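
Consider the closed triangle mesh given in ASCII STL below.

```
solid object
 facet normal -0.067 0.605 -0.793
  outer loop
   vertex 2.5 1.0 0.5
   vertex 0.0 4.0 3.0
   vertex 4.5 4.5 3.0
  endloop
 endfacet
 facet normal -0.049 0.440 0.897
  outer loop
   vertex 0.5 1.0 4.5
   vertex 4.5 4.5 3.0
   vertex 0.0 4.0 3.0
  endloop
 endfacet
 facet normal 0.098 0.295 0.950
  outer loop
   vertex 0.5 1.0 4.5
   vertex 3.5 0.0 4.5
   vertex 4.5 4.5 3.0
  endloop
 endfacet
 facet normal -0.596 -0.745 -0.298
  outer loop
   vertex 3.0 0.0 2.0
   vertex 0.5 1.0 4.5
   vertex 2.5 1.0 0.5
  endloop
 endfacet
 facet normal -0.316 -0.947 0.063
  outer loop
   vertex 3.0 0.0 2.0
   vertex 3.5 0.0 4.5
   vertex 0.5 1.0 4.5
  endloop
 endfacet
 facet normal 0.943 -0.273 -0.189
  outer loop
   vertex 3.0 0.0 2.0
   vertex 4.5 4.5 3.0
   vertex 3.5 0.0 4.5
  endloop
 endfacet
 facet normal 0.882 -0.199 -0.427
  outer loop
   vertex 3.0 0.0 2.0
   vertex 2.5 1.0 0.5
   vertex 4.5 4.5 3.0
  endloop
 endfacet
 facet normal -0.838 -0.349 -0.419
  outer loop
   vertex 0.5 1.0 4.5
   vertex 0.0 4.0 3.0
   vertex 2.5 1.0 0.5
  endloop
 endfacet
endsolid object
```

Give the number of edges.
12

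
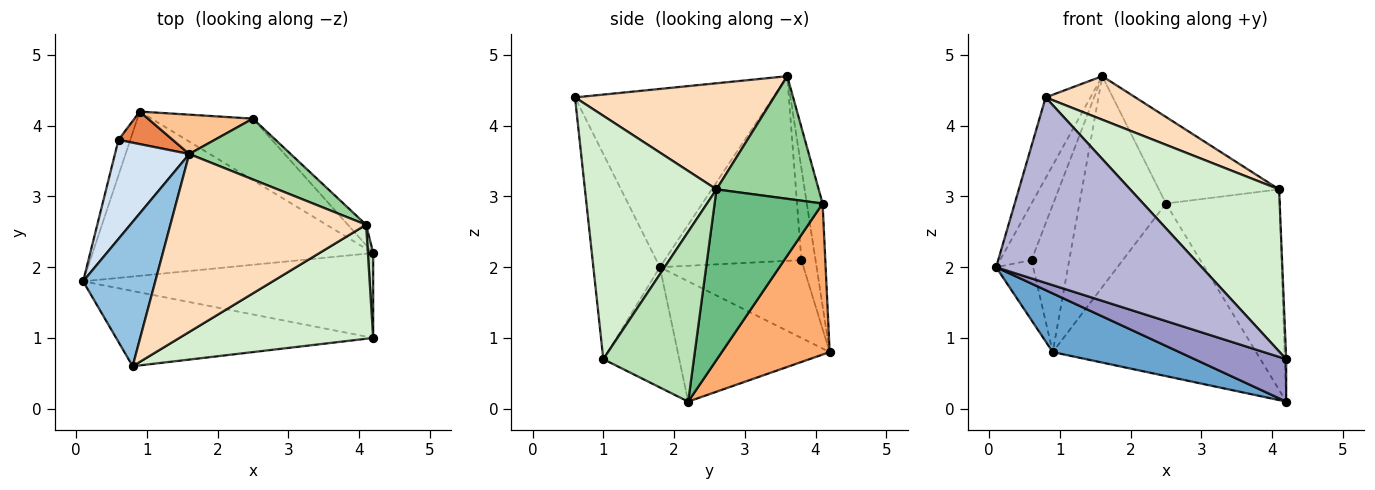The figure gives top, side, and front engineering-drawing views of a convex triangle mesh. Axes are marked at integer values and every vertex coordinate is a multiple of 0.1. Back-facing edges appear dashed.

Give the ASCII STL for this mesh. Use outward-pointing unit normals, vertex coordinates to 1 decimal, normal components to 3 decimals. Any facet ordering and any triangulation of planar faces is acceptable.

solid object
 facet normal -0.374 -0.312 -0.873
  outer loop
   vertex 0.9 4.2 0.8
   vertex 4.2 2.2 0.1
   vertex 0.1 1.8 2.0
  endloop
 endfacet
 facet normal -0.907 0.205 0.367
  outer loop
   vertex 0.8 0.6 4.4
   vertex 1.6 3.6 4.7
   vertex 0.1 1.8 2.0
  endloop
 endfacet
 facet normal -0.958 0.247 -0.145
  outer loop
   vertex 0.6 3.8 2.1
   vertex 0.9 4.2 0.8
   vertex 0.1 1.8 2.0
  endloop
 endfacet
 facet normal -0.907 0.209 0.365
  outer loop
   vertex 0.6 3.8 2.1
   vertex 0.1 1.8 2.0
   vertex 1.6 3.6 4.7
  endloop
 endfacet
 facet normal -0.344 0.917 0.203
  outer loop
   vertex 0.6 3.8 2.1
   vertex 1.6 3.6 4.7
   vertex 0.9 4.2 0.8
  endloop
 endfacet
 facet normal 0.447 0.843 -0.300
  outer loop
   vertex 2.5 4.1 2.9
   vertex 4.2 2.2 0.1
   vertex 0.9 4.2 0.8
  endloop
 endfacet
 facet normal -0.176 0.968 0.181
  outer loop
   vertex 2.5 4.1 2.9
   vertex 0.9 4.2 0.8
   vertex 1.6 3.6 4.7
  endloop
 endfacet
 facet normal 0.466 -0.210 0.859
  outer loop
   vertex 4.1 2.6 3.1
   vertex 1.6 3.6 4.7
   vertex 0.8 0.6 4.4
  endloop
 endfacet
 facet normal 0.687 0.723 -0.073
  outer loop
   vertex 4.1 2.6 3.1
   vertex 4.2 2.2 0.1
   vertex 2.5 4.1 2.9
  endloop
 endfacet
 facet normal 0.571 0.672 0.472
  outer loop
   vertex 4.1 2.6 3.1
   vertex 2.5 4.1 2.9
   vertex 1.6 3.6 4.7
  endloop
 endfacet
 facet normal 0.999 0.016 0.031
  outer loop
   vertex 4.2 1.0 0.7
   vertex 4.2 2.2 0.1
   vertex 4.1 2.6 3.1
  endloop
 endfacet
 facet normal 0.586 -0.663 0.466
  outer loop
   vertex 4.2 1.0 0.7
   vertex 4.1 2.6 3.1
   vertex 0.8 0.6 4.4
  endloop
 endfacet
 facet normal -0.348 -0.419 -0.839
  outer loop
   vertex 4.2 1.0 0.7
   vertex 0.1 1.8 2.0
   vertex 4.2 2.2 0.1
  endloop
 endfacet
 facet normal -0.287 -0.888 -0.360
  outer loop
   vertex 4.2 1.0 0.7
   vertex 0.8 0.6 4.4
   vertex 0.1 1.8 2.0
  endloop
 endfacet
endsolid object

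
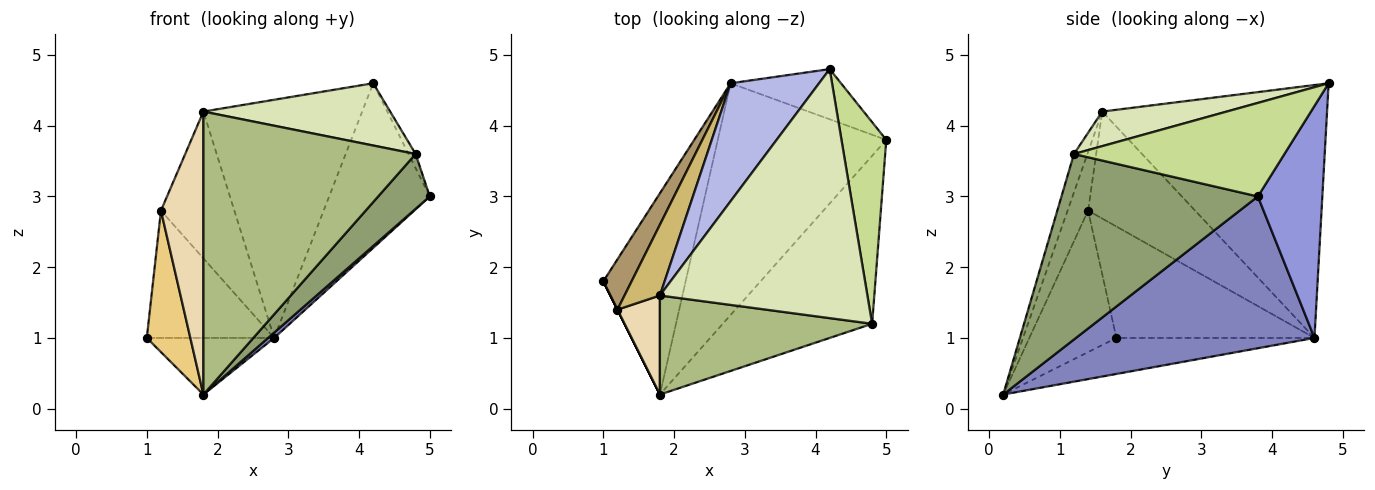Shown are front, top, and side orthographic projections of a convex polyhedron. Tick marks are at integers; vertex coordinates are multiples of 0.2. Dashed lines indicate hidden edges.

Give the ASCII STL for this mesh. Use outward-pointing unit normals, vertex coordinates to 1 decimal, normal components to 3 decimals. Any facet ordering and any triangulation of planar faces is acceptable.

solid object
 facet normal -0.388 0.250 -0.887
  outer loop
   vertex 2.8 4.6 1.0
   vertex 1.8 0.2 0.2
   vertex 1.0 1.8 1.0
  endloop
 endfacet
 facet normal 0.669 -0.017 -0.743
  outer loop
   vertex 2.8 4.6 1.0
   vertex 5.0 3.8 3.0
   vertex 1.8 0.2 0.2
  endloop
 endfacet
 facet normal 0.523 0.816 -0.249
  outer loop
   vertex 2.8 4.6 1.0
   vertex 4.2 4.8 4.6
   vertex 5.0 3.8 3.0
  endloop
 endfacet
 facet normal -0.785 0.555 0.275
  outer loop
   vertex 2.8 4.6 1.0
   vertex 1.8 1.6 4.2
   vertex 4.2 4.8 4.6
  endloop
 endfacet
 facet normal 0.763 -0.200 -0.614
  outer loop
   vertex 4.8 1.2 3.6
   vertex 1.8 0.2 0.2
   vertex 5.0 3.8 3.0
  endloop
 endfacet
 facet normal -0.060 -0.942 0.330
  outer loop
   vertex 4.8 1.2 3.6
   vertex 1.8 1.6 4.2
   vertex 1.8 0.2 0.2
  endloop
 endfacet
 facet normal 0.901 0.030 0.432
  outer loop
   vertex 4.8 1.2 3.6
   vertex 5.0 3.8 3.0
   vertex 4.2 4.8 4.6
  endloop
 endfacet
 facet normal 0.160 -0.239 0.958
  outer loop
   vertex 4.8 1.2 3.6
   vertex 4.2 4.8 4.6
   vertex 1.8 1.6 4.2
  endloop
 endfacet
 facet normal -0.823 0.529 0.209
  outer loop
   vertex 1.2 1.4 2.8
   vertex 2.8 4.6 1.0
   vertex 1.0 1.8 1.0
  endloop
 endfacet
 facet normal -0.796 0.546 0.263
  outer loop
   vertex 1.2 1.4 2.8
   vertex 1.8 1.6 4.2
   vertex 2.8 4.6 1.0
  endloop
 endfacet
 facet normal -0.894 -0.447 0.000
  outer loop
   vertex 1.2 1.4 2.8
   vertex 1.0 1.8 1.0
   vertex 1.8 0.2 0.2
  endloop
 endfacet
 facet normal -0.415 -0.859 0.301
  outer loop
   vertex 1.2 1.4 2.8
   vertex 1.8 0.2 0.2
   vertex 1.8 1.6 4.2
  endloop
 endfacet
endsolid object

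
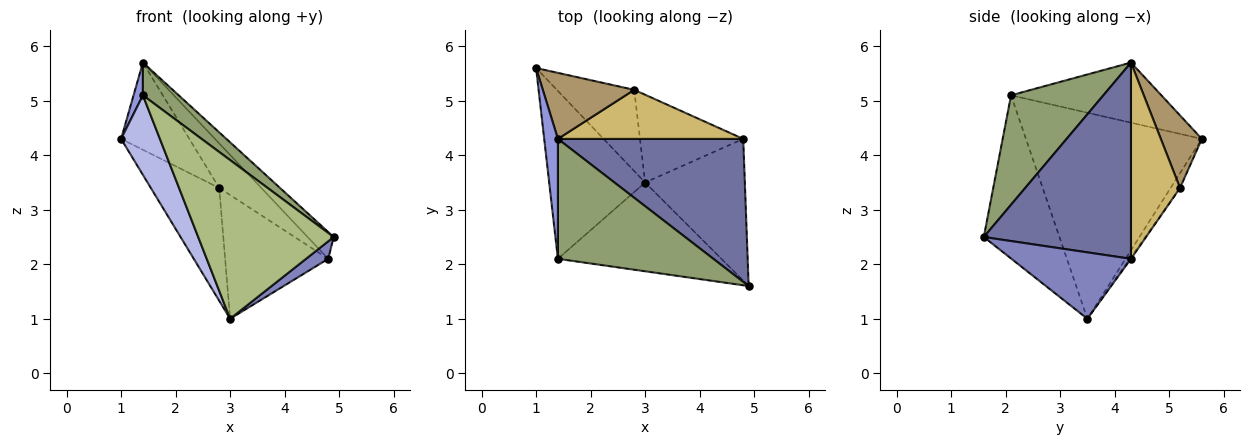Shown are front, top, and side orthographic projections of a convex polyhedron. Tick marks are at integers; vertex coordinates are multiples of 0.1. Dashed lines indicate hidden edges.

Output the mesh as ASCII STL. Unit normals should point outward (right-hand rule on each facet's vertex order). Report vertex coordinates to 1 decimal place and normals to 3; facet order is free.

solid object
 facet normal 0.721 0.128 0.681
  outer loop
   vertex 4.8 4.3 2.1
   vertex 1.4 4.3 5.7
   vertex 4.9 1.6 2.5
  endloop
 endfacet
 facet normal 0.551 -0.102 -0.828
  outer loop
   vertex 4.8 4.3 2.1
   vertex 4.9 1.6 2.5
   vertex 3.0 3.5 1.0
  endloop
 endfacet
 facet normal -0.973 -0.061 0.222
  outer loop
   vertex 1.4 2.1 5.1
   vertex 1.4 4.3 5.7
   vertex 1.0 5.6 4.3
  endloop
 endfacet
 facet normal -0.889 -0.196 -0.414
  outer loop
   vertex 1.4 2.1 5.1
   vertex 1.0 5.6 4.3
   vertex 3.0 3.5 1.0
  endloop
 endfacet
 facet normal 0.562 -0.218 0.798
  outer loop
   vertex 1.4 2.1 5.1
   vertex 4.9 1.6 2.5
   vertex 1.4 4.3 5.7
  endloop
 endfacet
 facet normal -0.438 -0.785 -0.439
  outer loop
   vertex 1.4 2.1 5.1
   vertex 3.0 3.5 1.0
   vertex 4.9 1.6 2.5
  endloop
 endfacet
 facet normal -0.111 0.807 -0.581
  outer loop
   vertex 2.8 5.2 3.4
   vertex 3.0 3.5 1.0
   vertex 1.0 5.6 4.3
  endloop
 endfacet
 facet normal -0.009 0.816 -0.578
  outer loop
   vertex 2.8 5.2 3.4
   vertex 4.8 4.3 2.1
   vertex 3.0 3.5 1.0
  endloop
 endfacet
 facet normal 0.432 0.719 0.544
  outer loop
   vertex 2.8 5.2 3.4
   vertex 1.0 5.6 4.3
   vertex 1.4 4.3 5.7
  endloop
 endfacet
 facet normal 0.617 0.529 0.583
  outer loop
   vertex 2.8 5.2 3.4
   vertex 1.4 4.3 5.7
   vertex 4.8 4.3 2.1
  endloop
 endfacet
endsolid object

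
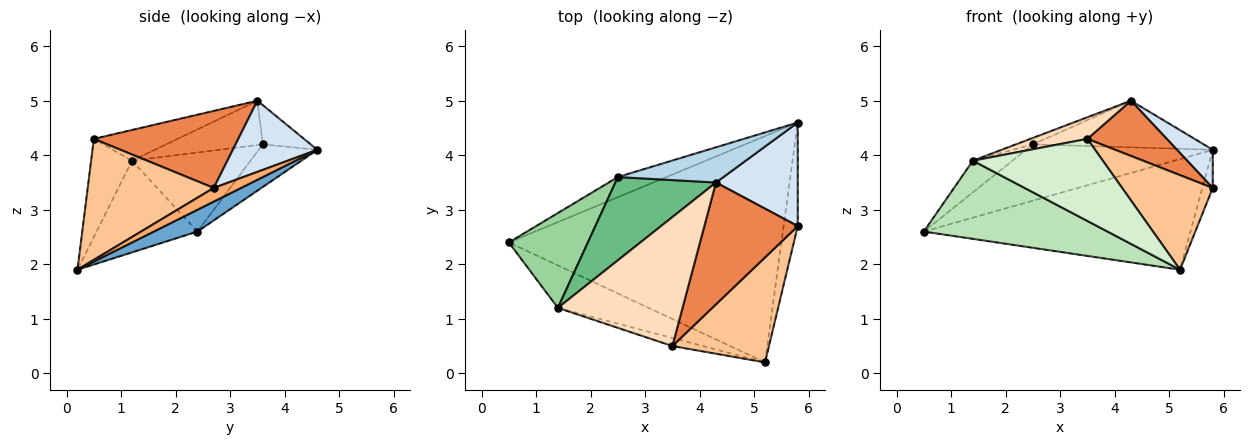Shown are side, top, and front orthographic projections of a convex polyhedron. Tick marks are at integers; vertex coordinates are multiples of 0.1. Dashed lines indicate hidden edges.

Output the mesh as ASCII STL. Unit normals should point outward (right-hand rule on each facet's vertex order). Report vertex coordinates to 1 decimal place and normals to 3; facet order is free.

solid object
 facet normal 0.072 0.438 -0.896
  outer loop
   vertex 5.2 0.2 1.9
   vertex 0.5 2.4 2.6
   vertex 5.8 4.6 4.1
  endloop
 endfacet
 facet normal -0.283 0.903 -0.323
  outer loop
   vertex 2.5 3.6 4.2
   vertex 5.8 4.6 4.1
   vertex 0.5 2.4 2.6
  endloop
 endfacet
 facet normal -0.218 0.779 0.588
  outer loop
   vertex 2.5 3.6 4.2
   vertex 4.3 3.5 5.0
   vertex 5.8 4.6 4.1
  endloop
 endfacet
 facet normal 0.632 -0.268 0.727
  outer loop
   vertex 5.8 2.7 3.4
   vertex 5.8 4.6 4.1
   vertex 4.3 3.5 5.0
  endloop
 endfacet
 facet normal 0.601 -0.330 0.728
  outer loop
   vertex 5.8 2.7 3.4
   vertex 4.3 3.5 5.0
   vertex 3.5 0.5 4.3
  endloop
 endfacet
 facet normal 0.671 0.256 -0.696
  outer loop
   vertex 5.8 2.7 3.4
   vertex 5.2 0.2 1.9
   vertex 5.8 4.6 4.1
  endloop
 endfacet
 facet normal 0.681 -0.490 0.544
  outer loop
   vertex 5.8 2.7 3.4
   vertex 3.5 0.5 4.3
   vertex 5.2 0.2 1.9
  endloop
 endfacet
 facet normal -0.236 -0.161 0.958
  outer loop
   vertex 1.4 1.2 3.9
   vertex 3.5 0.5 4.3
   vertex 4.3 3.5 5.0
  endloop
 endfacet
 facet normal -0.402 0.070 0.913
  outer loop
   vertex 1.4 1.2 3.9
   vertex 4.3 3.5 5.0
   vertex 2.5 3.6 4.2
  endloop
 endfacet
 facet normal -0.688 0.229 0.688
  outer loop
   vertex 1.4 1.2 3.9
   vertex 2.5 3.6 4.2
   vertex 0.5 2.4 2.6
  endloop
 endfacet
 facet normal -0.435 -0.792 -0.430
  outer loop
   vertex 1.4 1.2 3.9
   vertex 0.5 2.4 2.6
   vertex 5.2 0.2 1.9
  endloop
 endfacet
 facet normal -0.299 -0.950 -0.093
  outer loop
   vertex 1.4 1.2 3.9
   vertex 5.2 0.2 1.9
   vertex 3.5 0.5 4.3
  endloop
 endfacet
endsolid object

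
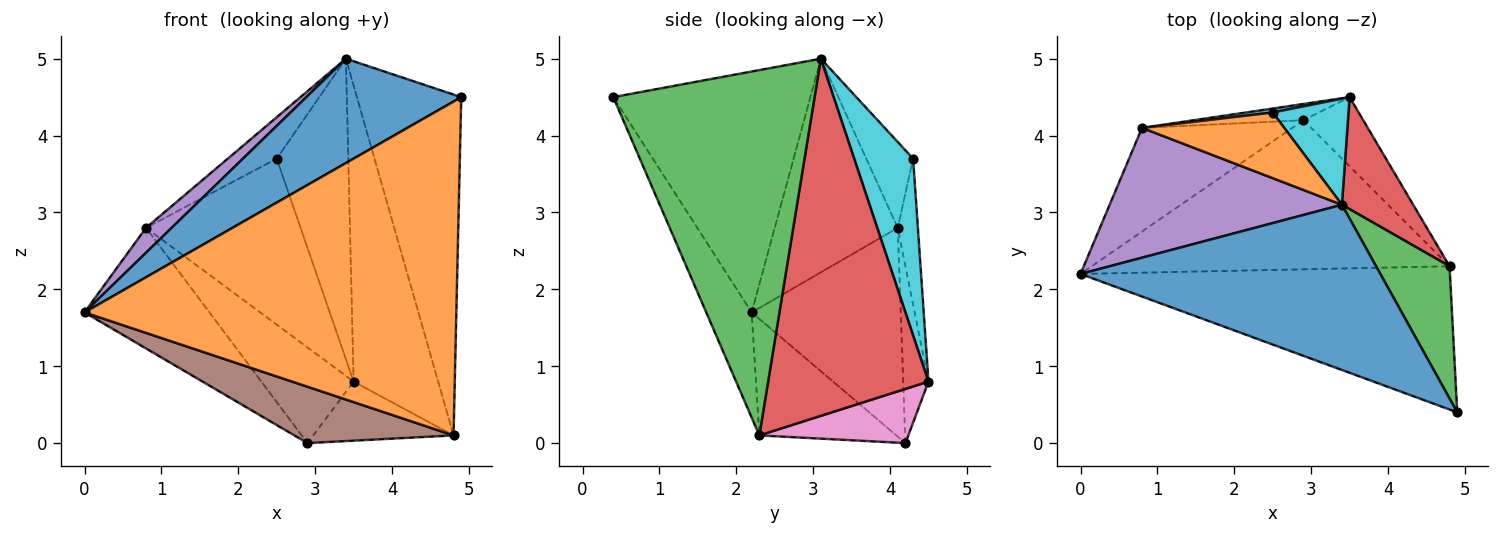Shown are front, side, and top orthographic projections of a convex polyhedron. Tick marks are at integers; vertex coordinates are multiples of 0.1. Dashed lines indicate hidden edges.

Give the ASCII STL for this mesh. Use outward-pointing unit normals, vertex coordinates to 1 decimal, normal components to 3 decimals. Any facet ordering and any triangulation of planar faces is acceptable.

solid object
 facet normal -0.562 -0.442 0.699
  outer loop
   vertex 3.4 3.1 5.0
   vertex 0.0 2.2 1.7
   vertex 4.9 0.4 4.5
  endloop
 endfacet
 facet normal -0.112 -0.913 -0.392
  outer loop
   vertex 4.8 2.3 0.1
   vertex 4.9 0.4 4.5
   vertex 0.0 2.2 1.7
  endloop
 endfacet
 facet normal 0.874 0.453 0.176
  outer loop
   vertex 4.8 2.3 0.1
   vertex 3.4 3.1 5.0
   vertex 4.9 0.4 4.5
  endloop
 endfacet
 facet normal 0.871 0.459 0.174
  outer loop
   vertex 4.8 2.3 0.1
   vertex 3.5 4.5 0.8
   vertex 3.4 3.1 5.0
  endloop
 endfacet
 facet normal -0.670 -0.140 0.729
  outer loop
   vertex 0.8 4.1 2.8
   vertex 0.0 2.2 1.7
   vertex 3.4 3.1 5.0
  endloop
 endfacet
 facet normal -0.291 -0.338 -0.895
  outer loop
   vertex 2.9 4.2 0.0
   vertex 4.8 2.3 0.1
   vertex 0.0 2.2 1.7
  endloop
 endfacet
 facet normal 0.568 0.535 -0.626
  outer loop
   vertex 2.9 4.2 0.0
   vertex 3.5 4.5 0.8
   vertex 4.8 2.3 0.1
  endloop
 endfacet
 facet normal -0.671 0.562 -0.483
  outer loop
   vertex 2.9 4.2 0.0
   vertex 0.0 2.2 1.7
   vertex 0.8 4.1 2.8
  endloop
 endfacet
 facet normal -0.261 0.952 -0.161
  outer loop
   vertex 2.9 4.2 0.0
   vertex 0.8 4.1 2.8
   vertex 3.5 4.5 0.8
  endloop
 endfacet
 facet normal 0.613 0.745 0.263
  outer loop
   vertex 2.5 4.3 3.7
   vertex 3.4 3.1 5.0
   vertex 3.5 4.5 0.8
  endloop
 endfacet
 facet normal -0.129 0.991 0.024
  outer loop
   vertex 2.5 4.3 3.7
   vertex 3.5 4.5 0.8
   vertex 0.8 4.1 2.8
  endloop
 endfacet
 facet normal -0.455 0.475 0.753
  outer loop
   vertex 2.5 4.3 3.7
   vertex 0.8 4.1 2.8
   vertex 3.4 3.1 5.0
  endloop
 endfacet
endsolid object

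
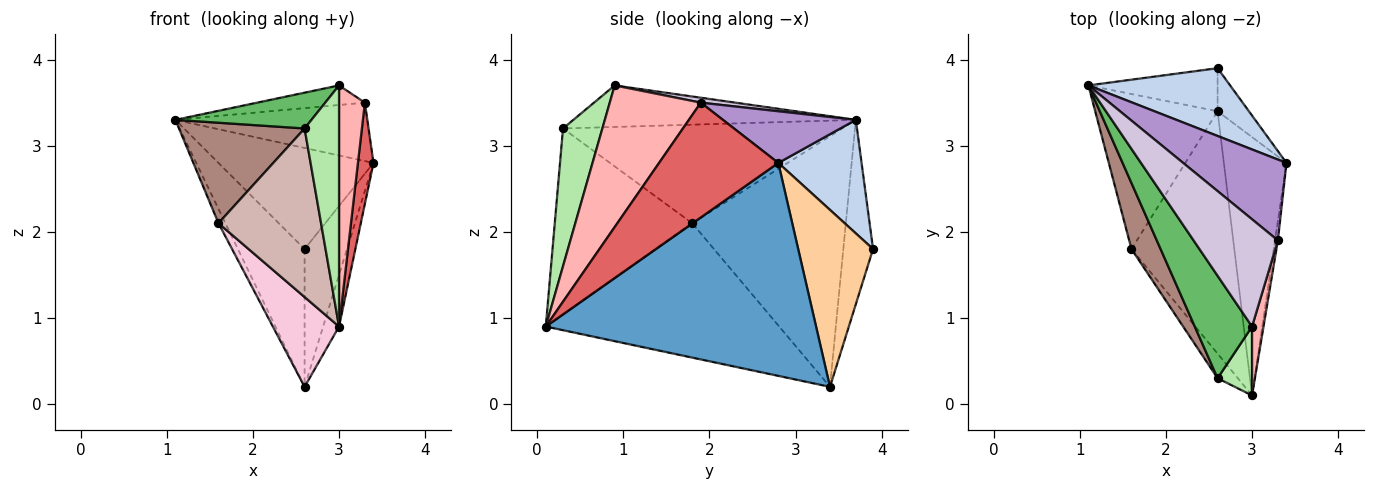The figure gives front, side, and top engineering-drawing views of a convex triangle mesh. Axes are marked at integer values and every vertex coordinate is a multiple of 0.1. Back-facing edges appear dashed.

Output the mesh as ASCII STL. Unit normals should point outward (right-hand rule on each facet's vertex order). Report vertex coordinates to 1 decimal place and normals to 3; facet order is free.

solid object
 facet normal 0.958 0.056 -0.282
  outer loop
   vertex 2.6 3.4 0.2
   vertex 3.4 2.8 2.8
   vertex 3.0 0.1 0.9
  endloop
 endfacet
 facet normal 0.407 0.759 0.509
  outer loop
   vertex 2.6 3.9 1.8
   vertex 1.1 3.7 3.3
   vertex 3.4 2.8 2.8
  endloop
 endfacet
 facet normal -0.392 0.878 -0.274
  outer loop
   vertex 2.6 3.9 1.8
   vertex 2.6 3.4 0.2
   vertex 1.1 3.7 3.3
  endloop
 endfacet
 facet normal 0.860 0.487 -0.152
  outer loop
   vertex 2.6 3.9 1.8
   vertex 3.4 2.8 2.8
   vertex 2.6 3.4 0.2
  endloop
 endfacet
 facet normal -0.565 -0.272 0.779
  outer loop
   vertex 2.6 0.3 3.2
   vertex 3.0 0.9 3.7
   vertex 1.1 3.7 3.3
  endloop
 endfacet
 facet normal 0.740 -0.647 0.185
  outer loop
   vertex 2.6 0.3 3.2
   vertex 3.0 0.1 0.9
   vertex 3.0 0.9 3.7
  endloop
 endfacet
 facet normal 0.991 -0.129 -0.025
  outer loop
   vertex 3.3 1.9 3.5
   vertex 3.0 0.1 0.9
   vertex 3.4 2.8 2.8
  endloop
 endfacet
 facet normal 0.959 -0.272 0.078
  outer loop
   vertex 3.3 1.9 3.5
   vertex 3.0 0.9 3.7
   vertex 3.0 0.1 0.9
  endloop
 endfacet
 facet normal 0.376 0.543 0.751
  outer loop
   vertex 3.3 1.9 3.5
   vertex 3.4 2.8 2.8
   vertex 1.1 3.7 3.3
  endloop
 endfacet
 facet normal 0.057 0.179 0.982
  outer loop
   vertex 3.3 1.9 3.5
   vertex 1.1 3.7 3.3
   vertex 3.0 0.9 3.7
  endloop
 endfacet
 facet normal -0.881 -0.396 0.260
  outer loop
   vertex 1.6 1.8 2.1
   vertex 2.6 0.3 3.2
   vertex 1.1 3.7 3.3
  endloop
 endfacet
 facet normal -0.798 -0.596 -0.087
  outer loop
   vertex 1.6 1.8 2.1
   vertex 3.0 0.1 0.9
   vertex 2.6 0.3 3.2
  endloop
 endfacet
 facet normal -0.898 0.041 -0.438
  outer loop
   vertex 1.6 1.8 2.1
   vertex 1.1 3.7 3.3
   vertex 2.6 3.4 0.2
  endloop
 endfacet
 facet normal -0.775 -0.220 -0.593
  outer loop
   vertex 1.6 1.8 2.1
   vertex 2.6 3.4 0.2
   vertex 3.0 0.1 0.9
  endloop
 endfacet
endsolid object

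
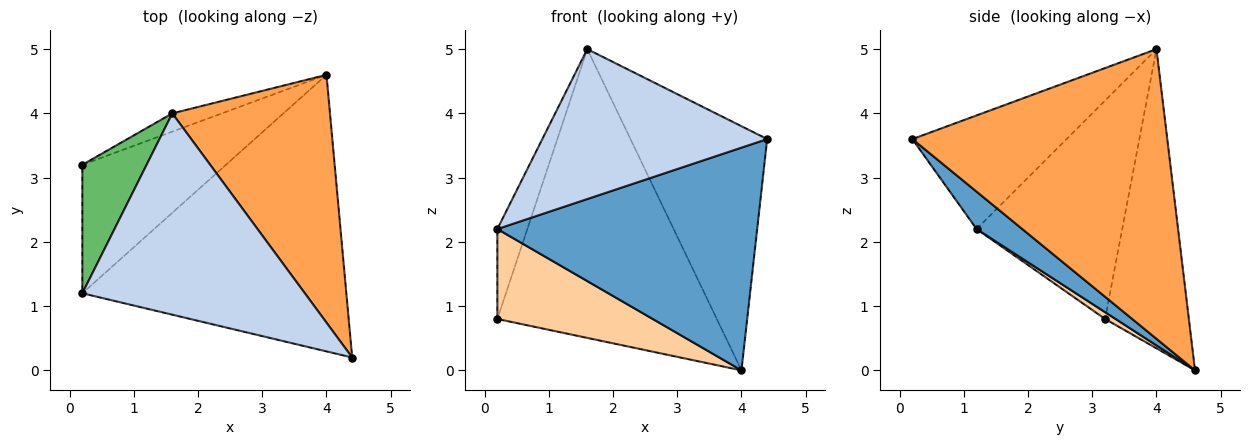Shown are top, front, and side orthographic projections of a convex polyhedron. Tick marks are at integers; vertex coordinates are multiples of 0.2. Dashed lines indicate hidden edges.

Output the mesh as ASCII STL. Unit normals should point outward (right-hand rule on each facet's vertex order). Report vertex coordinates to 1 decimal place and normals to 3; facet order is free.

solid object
 facet normal 0.110 -0.623 -0.774
  outer loop
   vertex 4.0 4.6 0.0
   vertex 4.4 0.2 3.6
   vertex 0.2 1.2 2.2
  endloop
 endfacet
 facet normal -0.379 -0.553 0.742
  outer loop
   vertex 1.6 4.0 5.0
   vertex 0.2 1.2 2.2
   vertex 4.4 0.2 3.6
  endloop
 endfacet
 facet normal 0.795 0.426 0.433
  outer loop
   vertex 1.6 4.0 5.0
   vertex 4.4 0.2 3.6
   vertex 4.0 4.6 0.0
  endloop
 endfacet
 facet normal 0.039 -0.573 -0.819
  outer loop
   vertex 0.2 3.2 0.8
   vertex 4.0 4.6 0.0
   vertex 0.2 1.2 2.2
  endloop
 endfacet
 facet normal -0.941 0.194 0.277
  outer loop
   vertex 0.2 3.2 0.8
   vertex 0.2 1.2 2.2
   vertex 1.6 4.0 5.0
  endloop
 endfacet
 facet normal -0.356 0.933 -0.059
  outer loop
   vertex 0.2 3.2 0.8
   vertex 1.6 4.0 5.0
   vertex 4.0 4.6 0.0
  endloop
 endfacet
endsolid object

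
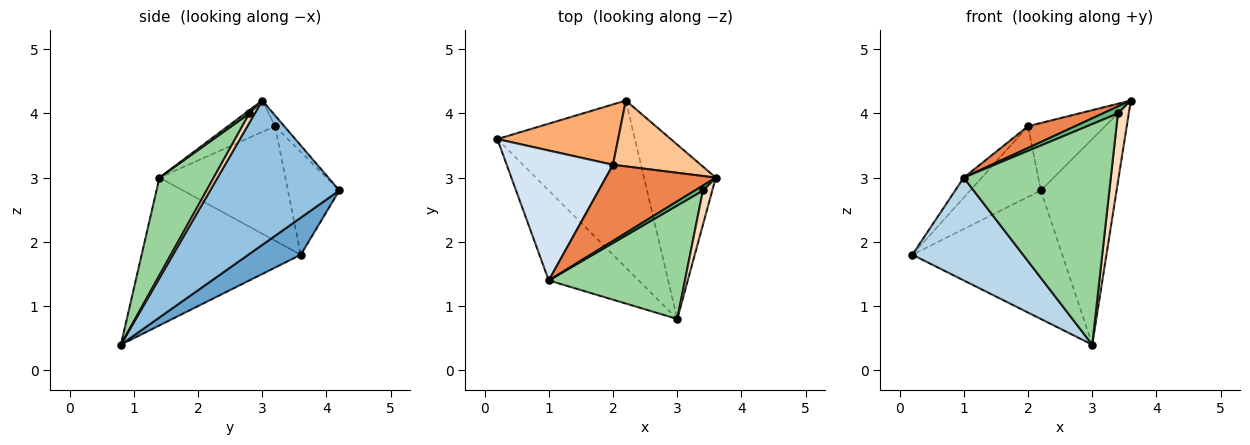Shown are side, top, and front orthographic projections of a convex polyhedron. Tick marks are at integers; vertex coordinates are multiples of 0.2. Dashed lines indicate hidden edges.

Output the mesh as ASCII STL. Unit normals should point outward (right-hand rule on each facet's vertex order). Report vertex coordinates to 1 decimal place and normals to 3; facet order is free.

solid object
 facet normal 0.209 0.596 -0.775
  outer loop
   vertex 2.2 4.2 2.8
   vertex 3.0 0.8 0.4
   vertex 0.2 3.6 1.8
  endloop
 endfacet
 facet normal 0.793 0.465 -0.394
  outer loop
   vertex 2.2 4.2 2.8
   vertex 3.6 3.0 4.2
   vertex 3.0 0.8 0.4
  endloop
 endfacet
 facet normal -0.734 -0.511 -0.447
  outer loop
   vertex 1.0 1.4 3.0
   vertex 0.2 3.6 1.8
   vertex 3.0 0.8 0.4
  endloop
 endfacet
 facet normal -0.729 0.104 0.677
  outer loop
   vertex 2.0 3.2 3.8
   vertex 0.2 3.6 1.8
   vertex 1.0 1.4 3.0
  endloop
 endfacet
 facet normal -0.265 -0.265 0.927
  outer loop
   vertex 2.0 3.2 3.8
   vertex 1.0 1.4 3.0
   vertex 3.6 3.0 4.2
  endloop
 endfacet
 facet normal -0.484 0.665 0.569
  outer loop
   vertex 2.0 3.2 3.8
   vertex 2.2 4.2 2.8
   vertex 0.2 3.6 1.8
  endloop
 endfacet
 facet normal -0.085 0.713 0.696
  outer loop
   vertex 2.0 3.2 3.8
   vertex 3.6 3.0 4.2
   vertex 2.2 4.2 2.8
  endloop
 endfacet
 facet normal 0.408 -0.816 0.408
  outer loop
   vertex 3.4 2.8 4.0
   vertex 3.0 0.8 0.4
   vertex 3.6 3.0 4.2
  endloop
 endfacet
 facet normal 0.226 -0.793 0.566
  outer loop
   vertex 3.4 2.8 4.0
   vertex 3.6 3.0 4.2
   vertex 1.0 1.4 3.0
  endloop
 endfacet
 facet normal 0.312 -0.845 0.435
  outer loop
   vertex 3.4 2.8 4.0
   vertex 1.0 1.4 3.0
   vertex 3.0 0.8 0.4
  endloop
 endfacet
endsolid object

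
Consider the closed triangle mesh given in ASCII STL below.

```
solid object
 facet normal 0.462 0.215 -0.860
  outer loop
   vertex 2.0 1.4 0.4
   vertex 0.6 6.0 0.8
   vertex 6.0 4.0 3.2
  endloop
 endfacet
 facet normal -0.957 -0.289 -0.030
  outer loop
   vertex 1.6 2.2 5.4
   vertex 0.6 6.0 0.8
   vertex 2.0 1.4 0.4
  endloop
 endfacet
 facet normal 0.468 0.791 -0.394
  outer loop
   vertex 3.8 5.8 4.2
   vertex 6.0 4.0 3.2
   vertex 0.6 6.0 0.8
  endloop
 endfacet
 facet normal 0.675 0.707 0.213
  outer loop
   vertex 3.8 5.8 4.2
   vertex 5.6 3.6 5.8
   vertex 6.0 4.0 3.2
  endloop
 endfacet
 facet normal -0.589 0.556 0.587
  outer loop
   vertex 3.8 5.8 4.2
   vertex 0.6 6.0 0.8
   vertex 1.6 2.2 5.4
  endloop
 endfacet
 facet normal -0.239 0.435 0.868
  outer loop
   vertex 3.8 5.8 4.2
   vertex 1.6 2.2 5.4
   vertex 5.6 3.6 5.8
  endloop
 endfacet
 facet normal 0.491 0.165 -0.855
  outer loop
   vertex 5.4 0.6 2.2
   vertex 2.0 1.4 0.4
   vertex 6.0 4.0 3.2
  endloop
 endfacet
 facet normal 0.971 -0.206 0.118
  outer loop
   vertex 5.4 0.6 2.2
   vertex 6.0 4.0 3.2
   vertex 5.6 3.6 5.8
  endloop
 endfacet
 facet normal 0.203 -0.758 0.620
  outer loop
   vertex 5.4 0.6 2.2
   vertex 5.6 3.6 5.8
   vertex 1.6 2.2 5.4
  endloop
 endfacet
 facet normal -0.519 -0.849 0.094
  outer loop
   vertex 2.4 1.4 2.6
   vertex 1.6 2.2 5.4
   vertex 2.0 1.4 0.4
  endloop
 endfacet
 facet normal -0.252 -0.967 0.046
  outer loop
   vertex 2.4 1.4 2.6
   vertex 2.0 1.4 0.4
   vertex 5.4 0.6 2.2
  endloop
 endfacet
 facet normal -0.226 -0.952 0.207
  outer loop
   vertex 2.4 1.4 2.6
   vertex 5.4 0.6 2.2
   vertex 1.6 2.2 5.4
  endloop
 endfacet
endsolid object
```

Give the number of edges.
18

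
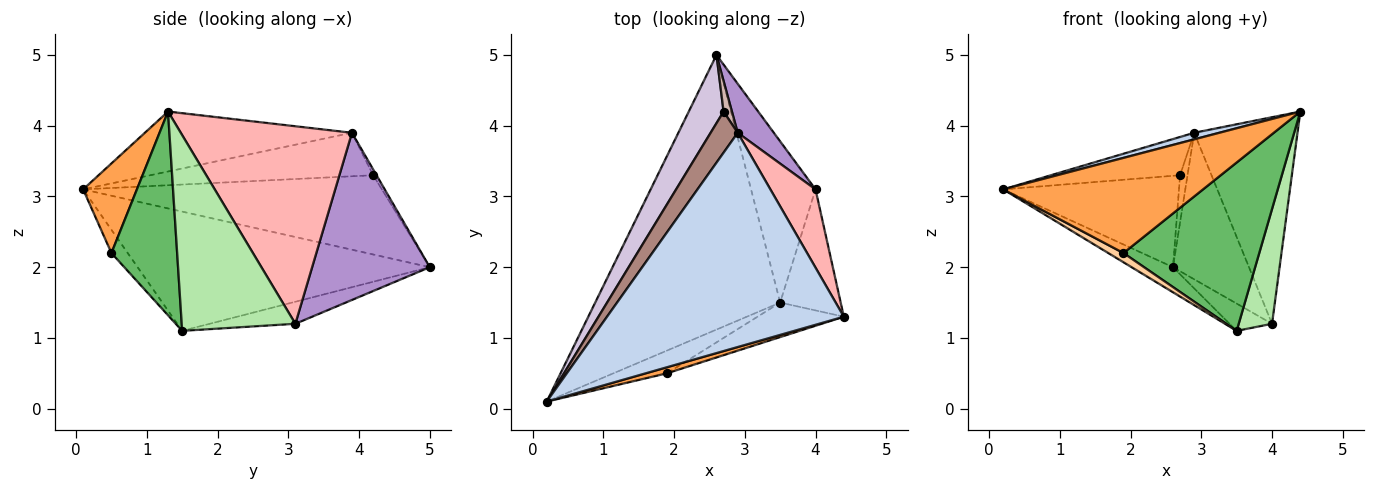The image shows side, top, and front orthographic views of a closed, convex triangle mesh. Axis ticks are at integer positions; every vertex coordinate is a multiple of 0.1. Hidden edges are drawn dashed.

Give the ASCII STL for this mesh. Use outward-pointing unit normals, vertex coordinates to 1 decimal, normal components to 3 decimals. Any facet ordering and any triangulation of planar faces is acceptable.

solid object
 facet normal -0.540 0.077 -0.838
  outer loop
   vertex 3.5 1.5 1.1
   vertex 0.2 0.1 3.1
   vertex 2.6 5.0 2.0
  endloop
 endfacet
 facet normal -0.245 -0.030 0.969
  outer loop
   vertex 2.9 3.9 3.9
   vertex 0.2 0.1 3.1
   vertex 4.4 1.3 4.2
  endloop
 endfacet
 facet normal 0.259 -0.964 0.061
  outer loop
   vertex 1.9 0.5 2.2
   vertex 4.4 1.3 4.2
   vertex 0.2 0.1 3.1
  endloop
 endfacet
 facet normal -0.373 -0.349 -0.860
  outer loop
   vertex 1.9 0.5 2.2
   vertex 0.2 0.1 3.1
   vertex 3.5 1.5 1.1
  endloop
 endfacet
 facet normal 0.428 -0.885 -0.181
  outer loop
   vertex 1.9 0.5 2.2
   vertex 3.5 1.5 1.1
   vertex 4.4 1.3 4.2
  endloop
 endfacet
 facet normal 0.920 -0.270 -0.284
  outer loop
   vertex 4.0 3.1 1.2
   vertex 4.4 1.3 4.2
   vertex 3.5 1.5 1.1
  endloop
 endfacet
 facet normal -0.319 0.158 -0.934
  outer loop
   vertex 4.0 3.1 1.2
   vertex 3.5 1.5 1.1
   vertex 2.6 5.0 2.0
  endloop
 endfacet
 facet normal 0.840 0.507 0.192
  outer loop
   vertex 4.0 3.1 1.2
   vertex 2.9 3.9 3.9
   vertex 4.4 1.3 4.2
  endloop
 endfacet
 facet normal 0.827 0.534 0.179
  outer loop
   vertex 4.0 3.1 1.2
   vertex 2.6 5.0 2.0
   vertex 2.9 3.9 3.9
  endloop
 endfacet
 facet normal -0.806 0.474 0.354
  outer loop
   vertex 2.7 4.2 3.3
   vertex 2.6 5.0 2.0
   vertex 0.2 0.1 3.1
  endloop
 endfacet
 facet normal -0.762 0.441 0.475
  outer loop
   vertex 2.7 4.2 3.3
   vertex 0.2 0.1 3.1
   vertex 2.9 3.9 3.9
  endloop
 endfacet
 facet normal -0.353 0.784 0.510
  outer loop
   vertex 2.7 4.2 3.3
   vertex 2.9 3.9 3.9
   vertex 2.6 5.0 2.0
  endloop
 endfacet
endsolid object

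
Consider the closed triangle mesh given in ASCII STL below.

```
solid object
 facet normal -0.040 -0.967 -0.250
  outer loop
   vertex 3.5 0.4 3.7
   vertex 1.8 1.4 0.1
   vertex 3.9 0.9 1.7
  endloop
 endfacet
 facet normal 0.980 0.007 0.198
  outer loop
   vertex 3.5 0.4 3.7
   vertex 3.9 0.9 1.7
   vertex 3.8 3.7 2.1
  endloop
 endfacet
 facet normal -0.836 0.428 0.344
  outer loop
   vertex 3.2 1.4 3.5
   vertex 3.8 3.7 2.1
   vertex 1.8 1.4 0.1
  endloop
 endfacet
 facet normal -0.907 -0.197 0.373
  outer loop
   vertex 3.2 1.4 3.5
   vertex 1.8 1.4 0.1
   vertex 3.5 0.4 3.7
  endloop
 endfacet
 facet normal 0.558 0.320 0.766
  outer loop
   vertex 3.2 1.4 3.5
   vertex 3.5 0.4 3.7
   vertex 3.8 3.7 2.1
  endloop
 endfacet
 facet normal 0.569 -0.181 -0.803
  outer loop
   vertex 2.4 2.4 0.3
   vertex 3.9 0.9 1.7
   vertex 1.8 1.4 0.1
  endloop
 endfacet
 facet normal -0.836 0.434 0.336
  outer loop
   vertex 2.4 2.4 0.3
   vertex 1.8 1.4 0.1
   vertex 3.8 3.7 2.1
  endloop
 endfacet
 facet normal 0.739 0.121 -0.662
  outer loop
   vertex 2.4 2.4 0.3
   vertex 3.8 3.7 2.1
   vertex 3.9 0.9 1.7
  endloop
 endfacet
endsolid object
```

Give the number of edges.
12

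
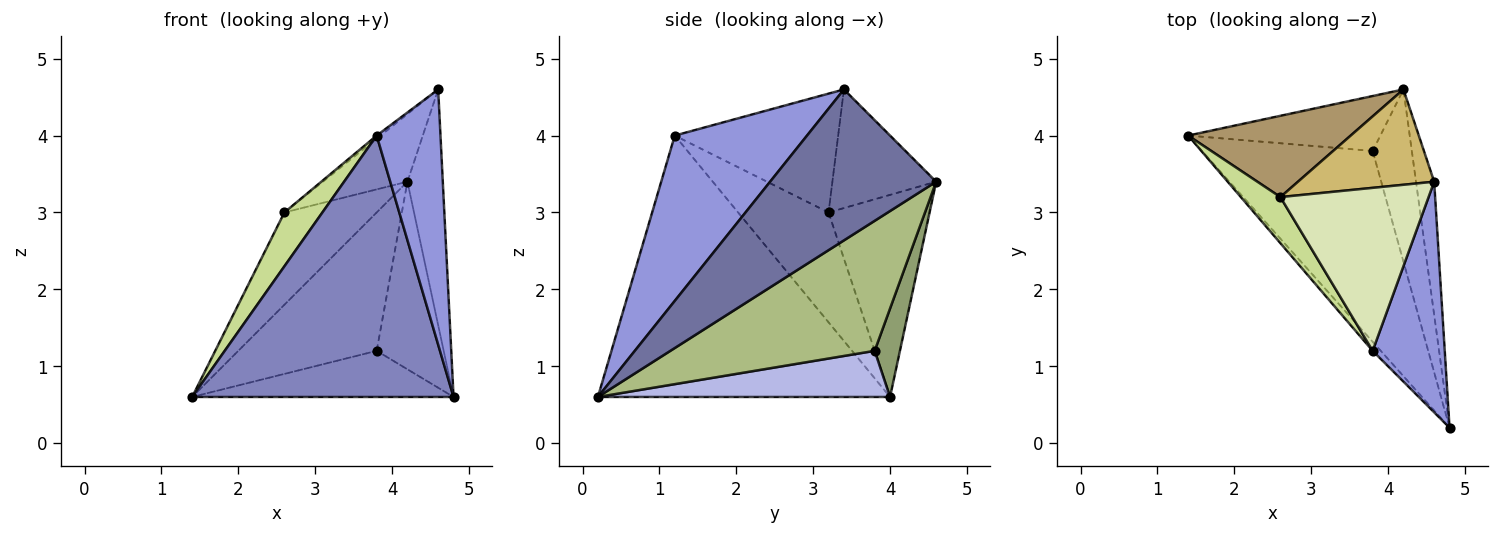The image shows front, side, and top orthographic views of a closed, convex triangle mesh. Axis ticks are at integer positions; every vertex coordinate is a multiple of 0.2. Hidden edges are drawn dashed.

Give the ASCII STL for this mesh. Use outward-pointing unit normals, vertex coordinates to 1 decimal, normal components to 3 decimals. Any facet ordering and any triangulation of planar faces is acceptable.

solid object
 facet normal 0.971 0.207 -0.117
  outer loop
   vertex 4.6 3.4 4.6
   vertex 4.8 0.2 0.6
   vertex 4.2 4.6 3.4
  endloop
 endfacet
 facet normal -0.745 -0.667 -0.023
  outer loop
   vertex 3.8 1.2 4.0
   vertex 1.4 4.0 0.6
   vertex 4.8 0.2 0.6
  endloop
 endfacet
 facet normal 0.838 -0.405 0.366
  outer loop
   vertex 3.8 1.2 4.0
   vertex 4.8 0.2 0.6
   vertex 4.6 3.4 4.6
  endloop
 endfacet
 facet normal 0.254 0.227 -0.940
  outer loop
   vertex 3.8 3.8 1.2
   vertex 4.8 0.2 0.6
   vertex 1.4 4.0 0.6
  endloop
 endfacet
 facet normal 0.167 0.916 -0.364
  outer loop
   vertex 3.8 3.8 1.2
   vertex 1.4 4.0 0.6
   vertex 4.2 4.6 3.4
  endloop
 endfacet
 facet normal 0.914 0.300 -0.275
  outer loop
   vertex 3.8 3.8 1.2
   vertex 4.2 4.6 3.4
   vertex 4.8 0.2 0.6
  endloop
 endfacet
 facet normal -0.875 -0.368 0.315
  outer loop
   vertex 2.6 3.2 3.0
   vertex 1.4 4.0 0.6
   vertex 3.8 1.2 4.0
  endloop
 endfacet
 facet normal -0.626 0.015 0.780
  outer loop
   vertex 2.6 3.2 3.0
   vertex 3.8 1.2 4.0
   vertex 4.6 3.4 4.6
  endloop
 endfacet
 facet normal -0.635 0.580 0.511
  outer loop
   vertex 2.6 3.2 3.0
   vertex 4.2 4.6 3.4
   vertex 1.4 4.0 0.6
  endloop
 endfacet
 facet normal -0.579 0.472 0.665
  outer loop
   vertex 2.6 3.2 3.0
   vertex 4.6 3.4 4.6
   vertex 4.2 4.6 3.4
  endloop
 endfacet
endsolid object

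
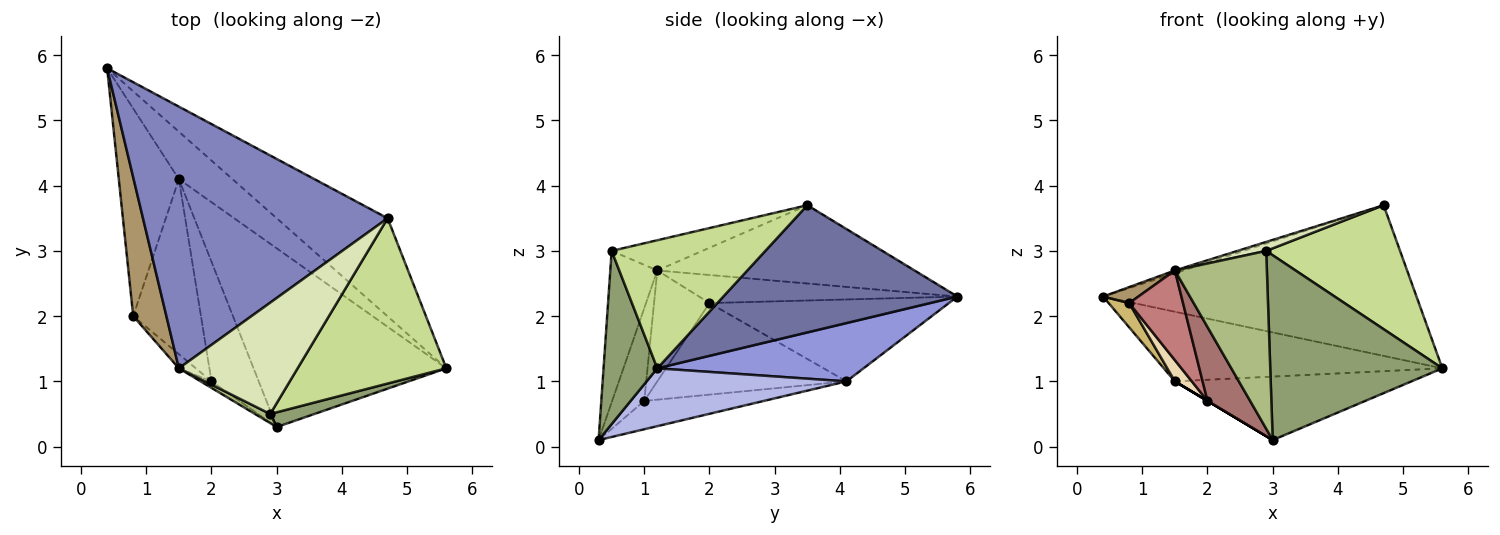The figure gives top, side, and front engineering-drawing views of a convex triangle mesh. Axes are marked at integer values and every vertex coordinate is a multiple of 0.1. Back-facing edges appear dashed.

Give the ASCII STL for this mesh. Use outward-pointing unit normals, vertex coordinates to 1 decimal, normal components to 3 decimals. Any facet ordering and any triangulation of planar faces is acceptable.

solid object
 facet normal 0.531 0.710 -0.463
  outer loop
   vertex 4.7 3.5 3.7
   vertex 5.6 1.2 1.2
   vertex 0.4 5.8 2.3
  endloop
 endfacet
 facet normal -0.305 0.010 0.952
  outer loop
   vertex 1.5 1.2 2.7
   vertex 4.7 3.5 3.7
   vertex 0.4 5.8 2.3
  endloop
 endfacet
 facet normal 0.522 0.705 -0.480
  outer loop
   vertex 1.5 4.1 1.0
   vertex 0.4 5.8 2.3
   vertex 5.6 1.2 1.2
  endloop
 endfacet
 facet normal 0.272 0.322 -0.907
  outer loop
   vertex 1.5 4.1 1.0
   vertex 5.6 1.2 1.2
   vertex 3.0 0.3 0.1
  endloop
 endfacet
 facet normal 0.297 -0.952 0.076
  outer loop
   vertex 2.9 0.5 3.0
   vertex 3.0 0.3 0.1
   vertex 5.6 1.2 1.2
  endloop
 endfacet
 facet normal -0.455 -0.890 0.046
  outer loop
   vertex 2.9 0.5 3.0
   vertex 1.5 1.2 2.7
   vertex 3.0 0.3 0.1
  endloop
 endfacet
 facet normal 0.567 -0.494 0.659
  outer loop
   vertex 2.9 0.5 3.0
   vertex 5.6 1.2 1.2
   vertex 4.7 3.5 3.7
  endloop
 endfacet
 facet normal -0.246 -0.078 0.966
  outer loop
   vertex 2.9 0.5 3.0
   vertex 4.7 3.5 3.7
   vertex 1.5 1.2 2.7
  endloop
 endfacet
 facet normal -0.643 -0.088 0.760
  outer loop
   vertex 0.8 2.0 2.2
   vertex 1.5 1.2 2.7
   vertex 0.4 5.8 2.3
  endloop
 endfacet
 facet normal -0.804 -0.069 -0.590
  outer loop
   vertex 0.8 2.0 2.2
   vertex 0.4 5.8 2.3
   vertex 1.5 4.1 1.0
  endloop
 endfacet
 facet normal -0.514 0.000 -0.857
  outer loop
   vertex 2.0 1.0 0.7
   vertex 1.5 4.1 1.0
   vertex 3.0 0.3 0.1
  endloop
 endfacet
 facet normal -0.802 -0.072 -0.593
  outer loop
   vertex 2.0 1.0 0.7
   vertex 0.8 2.0 2.2
   vertex 1.5 4.1 1.0
  endloop
 endfacet
 facet normal -0.600 -0.797 -0.070
  outer loop
   vertex 2.0 1.0 0.7
   vertex 3.0 0.3 0.1
   vertex 1.5 1.2 2.7
  endloop
 endfacet
 facet normal -0.713 -0.692 -0.109
  outer loop
   vertex 2.0 1.0 0.7
   vertex 1.5 1.2 2.7
   vertex 0.8 2.0 2.2
  endloop
 endfacet
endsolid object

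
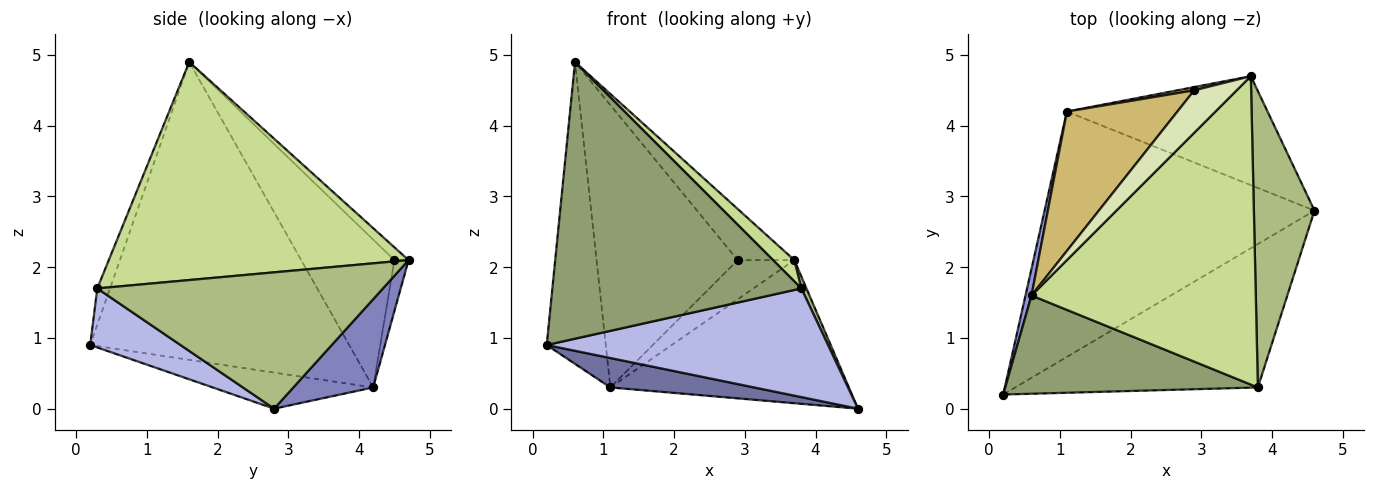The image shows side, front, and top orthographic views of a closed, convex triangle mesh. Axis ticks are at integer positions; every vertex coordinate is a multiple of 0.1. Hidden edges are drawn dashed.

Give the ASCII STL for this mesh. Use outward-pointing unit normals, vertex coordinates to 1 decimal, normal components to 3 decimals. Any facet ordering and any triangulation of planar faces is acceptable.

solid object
 facet normal -0.132 -0.118 -0.984
  outer loop
   vertex 1.1 4.2 0.3
   vertex 4.6 2.8 0.0
   vertex 0.2 0.2 0.9
  endloop
 endfacet
 facet normal 0.257 0.769 -0.585
  outer loop
   vertex 1.1 4.2 0.3
   vertex 3.7 4.7 2.1
   vertex 4.6 2.8 0.0
  endloop
 endfacet
 facet normal -0.975 0.222 0.020
  outer loop
   vertex 1.1 4.2 0.3
   vertex 0.2 0.2 0.9
   vertex 0.6 1.6 4.9
  endloop
 endfacet
 facet normal 0.190 -0.593 -0.782
  outer loop
   vertex 3.8 0.3 1.7
   vertex 0.2 0.2 0.9
   vertex 4.6 2.8 0.0
  endloop
 endfacet
 facet normal -0.048 -0.941 0.334
  outer loop
   vertex 3.8 0.3 1.7
   vertex 0.6 1.6 4.9
   vertex 0.2 0.2 0.9
  endloop
 endfacet
 facet normal 0.914 -0.016 0.406
  outer loop
   vertex 3.8 0.3 1.7
   vertex 4.6 2.8 0.0
   vertex 3.7 4.7 2.1
  endloop
 endfacet
 facet normal 0.696 -0.049 0.716
  outer loop
   vertex 3.8 0.3 1.7
   vertex 3.7 4.7 2.1
   vertex 0.6 1.6 4.9
  endloop
 endfacet
 facet normal -0.189 0.755 0.627
  outer loop
   vertex 2.9 4.5 2.1
   vertex 0.6 1.6 4.9
   vertex 3.7 4.7 2.1
  endloop
 endfacet
 facet normal -0.242 0.967 0.081
  outer loop
   vertex 2.9 4.5 2.1
   vertex 3.7 4.7 2.1
   vertex 1.1 4.2 0.3
  endloop
 endfacet
 facet normal -0.509 0.772 0.381
  outer loop
   vertex 2.9 4.5 2.1
   vertex 1.1 4.2 0.3
   vertex 0.6 1.6 4.9
  endloop
 endfacet
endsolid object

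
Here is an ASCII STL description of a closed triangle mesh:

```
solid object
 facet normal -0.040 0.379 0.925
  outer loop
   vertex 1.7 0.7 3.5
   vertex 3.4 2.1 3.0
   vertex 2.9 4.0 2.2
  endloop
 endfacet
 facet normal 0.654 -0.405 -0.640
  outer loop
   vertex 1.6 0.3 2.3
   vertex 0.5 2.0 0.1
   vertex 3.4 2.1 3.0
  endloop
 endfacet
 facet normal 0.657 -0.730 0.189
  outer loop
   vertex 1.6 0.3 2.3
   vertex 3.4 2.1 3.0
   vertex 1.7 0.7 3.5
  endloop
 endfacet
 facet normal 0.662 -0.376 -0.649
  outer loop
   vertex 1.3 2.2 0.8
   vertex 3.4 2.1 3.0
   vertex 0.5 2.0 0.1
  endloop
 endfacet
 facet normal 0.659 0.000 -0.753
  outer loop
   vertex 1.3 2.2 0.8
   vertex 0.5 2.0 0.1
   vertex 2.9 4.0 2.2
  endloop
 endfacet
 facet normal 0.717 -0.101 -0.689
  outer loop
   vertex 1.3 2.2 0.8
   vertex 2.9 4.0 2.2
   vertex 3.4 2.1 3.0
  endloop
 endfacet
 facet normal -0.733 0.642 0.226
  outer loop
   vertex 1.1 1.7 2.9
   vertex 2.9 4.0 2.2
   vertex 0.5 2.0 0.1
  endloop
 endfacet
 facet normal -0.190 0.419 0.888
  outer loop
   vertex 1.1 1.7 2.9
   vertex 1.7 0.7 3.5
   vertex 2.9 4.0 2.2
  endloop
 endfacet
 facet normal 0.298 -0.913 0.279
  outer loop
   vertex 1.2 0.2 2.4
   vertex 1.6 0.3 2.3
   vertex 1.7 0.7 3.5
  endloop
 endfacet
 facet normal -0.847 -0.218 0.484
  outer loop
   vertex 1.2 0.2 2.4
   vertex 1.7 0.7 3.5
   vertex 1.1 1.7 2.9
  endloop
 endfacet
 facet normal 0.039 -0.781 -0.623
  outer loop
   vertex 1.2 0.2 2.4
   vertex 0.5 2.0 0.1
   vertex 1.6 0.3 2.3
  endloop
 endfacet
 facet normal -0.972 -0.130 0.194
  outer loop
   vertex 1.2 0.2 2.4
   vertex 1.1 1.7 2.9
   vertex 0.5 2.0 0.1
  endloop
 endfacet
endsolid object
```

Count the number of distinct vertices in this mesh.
8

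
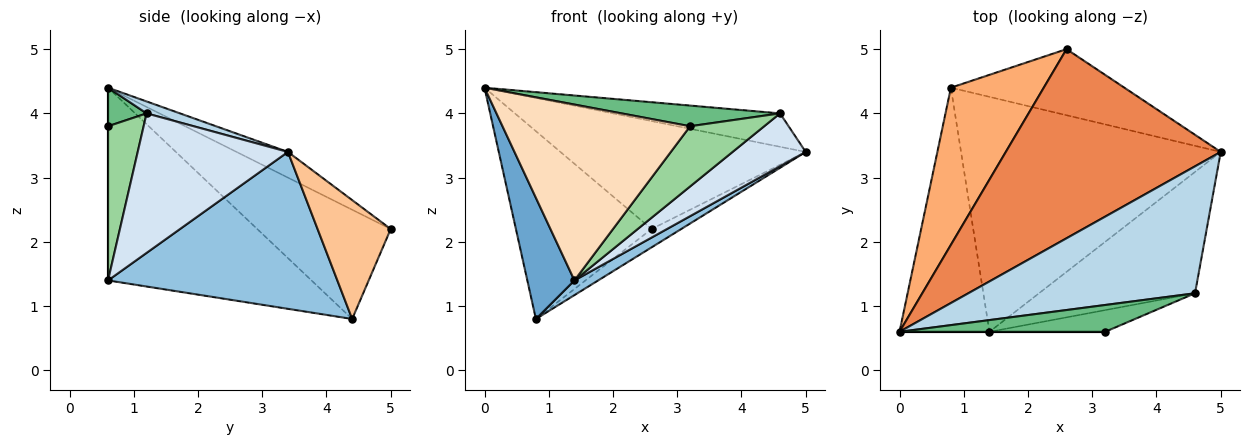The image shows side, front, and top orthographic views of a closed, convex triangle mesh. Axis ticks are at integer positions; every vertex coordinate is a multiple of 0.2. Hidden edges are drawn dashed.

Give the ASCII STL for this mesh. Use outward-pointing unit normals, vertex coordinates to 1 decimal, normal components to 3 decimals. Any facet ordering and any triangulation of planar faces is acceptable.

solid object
 facet normal -0.887 -0.205 -0.414
  outer loop
   vertex 1.4 0.6 1.4
   vertex 0.0 0.6 4.4
   vertex 0.8 4.4 0.8
  endloop
 endfacet
 facet normal 0.516 -0.053 -0.855
  outer loop
   vertex 1.4 0.6 1.4
   vertex 0.8 4.4 0.8
   vertex 5.0 3.4 3.4
  endloop
 endfacet
 facet normal 0.051 0.254 0.966
  outer loop
   vertex 4.6 1.2 4.0
   vertex 5.0 3.4 3.4
   vertex 0.0 0.6 4.4
  endloop
 endfacet
 facet normal 0.634 -0.309 -0.709
  outer loop
   vertex 4.6 1.2 4.0
   vertex 1.4 0.6 1.4
   vertex 5.0 3.4 3.4
  endloop
 endfacet
 facet normal -0.103 0.493 0.864
  outer loop
   vertex 2.6 5.0 2.2
   vertex 0.0 0.6 4.4
   vertex 5.0 3.4 3.4
  endloop
 endfacet
 facet normal -0.602 0.612 0.512
  outer loop
   vertex 2.6 5.0 2.2
   vertex 0.8 4.4 0.8
   vertex 0.0 0.6 4.4
  endloop
 endfacet
 facet normal 0.551 0.223 -0.804
  outer loop
   vertex 2.6 5.0 2.2
   vertex 5.0 3.4 3.4
   vertex 0.8 4.4 0.8
  endloop
 endfacet
 facet normal 0.000 -1.000 0.000
  outer loop
   vertex 3.2 0.6 3.8
   vertex 0.0 0.6 4.4
   vertex 1.4 0.6 1.4
  endloop
 endfacet
 facet normal 0.147 -0.604 0.783
  outer loop
   vertex 3.2 0.6 3.8
   vertex 4.6 1.2 4.0
   vertex 0.0 0.6 4.4
  endloop
 endfacet
 facet normal 0.412 -0.857 -0.309
  outer loop
   vertex 3.2 0.6 3.8
   vertex 1.4 0.6 1.4
   vertex 4.6 1.2 4.0
  endloop
 endfacet
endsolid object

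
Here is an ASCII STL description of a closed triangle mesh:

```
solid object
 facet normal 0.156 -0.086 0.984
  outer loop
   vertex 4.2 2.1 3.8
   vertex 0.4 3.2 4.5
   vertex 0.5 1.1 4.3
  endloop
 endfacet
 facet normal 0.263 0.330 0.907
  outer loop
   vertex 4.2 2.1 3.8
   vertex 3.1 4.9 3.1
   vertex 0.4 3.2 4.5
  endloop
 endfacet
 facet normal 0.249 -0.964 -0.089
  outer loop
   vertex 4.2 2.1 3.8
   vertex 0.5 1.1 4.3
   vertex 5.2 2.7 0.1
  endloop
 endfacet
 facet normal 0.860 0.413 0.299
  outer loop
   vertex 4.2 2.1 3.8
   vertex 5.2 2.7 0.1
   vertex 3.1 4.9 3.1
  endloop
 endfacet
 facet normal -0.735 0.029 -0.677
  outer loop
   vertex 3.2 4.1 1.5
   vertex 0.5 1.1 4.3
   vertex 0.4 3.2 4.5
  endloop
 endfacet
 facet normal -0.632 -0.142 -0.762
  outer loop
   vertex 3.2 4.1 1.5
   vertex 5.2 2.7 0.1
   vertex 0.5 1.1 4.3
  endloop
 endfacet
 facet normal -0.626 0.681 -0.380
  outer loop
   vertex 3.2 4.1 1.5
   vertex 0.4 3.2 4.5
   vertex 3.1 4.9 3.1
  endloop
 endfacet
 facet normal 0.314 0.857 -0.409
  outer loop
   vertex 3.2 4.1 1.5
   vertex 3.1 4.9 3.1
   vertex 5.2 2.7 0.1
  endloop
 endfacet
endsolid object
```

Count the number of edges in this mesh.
12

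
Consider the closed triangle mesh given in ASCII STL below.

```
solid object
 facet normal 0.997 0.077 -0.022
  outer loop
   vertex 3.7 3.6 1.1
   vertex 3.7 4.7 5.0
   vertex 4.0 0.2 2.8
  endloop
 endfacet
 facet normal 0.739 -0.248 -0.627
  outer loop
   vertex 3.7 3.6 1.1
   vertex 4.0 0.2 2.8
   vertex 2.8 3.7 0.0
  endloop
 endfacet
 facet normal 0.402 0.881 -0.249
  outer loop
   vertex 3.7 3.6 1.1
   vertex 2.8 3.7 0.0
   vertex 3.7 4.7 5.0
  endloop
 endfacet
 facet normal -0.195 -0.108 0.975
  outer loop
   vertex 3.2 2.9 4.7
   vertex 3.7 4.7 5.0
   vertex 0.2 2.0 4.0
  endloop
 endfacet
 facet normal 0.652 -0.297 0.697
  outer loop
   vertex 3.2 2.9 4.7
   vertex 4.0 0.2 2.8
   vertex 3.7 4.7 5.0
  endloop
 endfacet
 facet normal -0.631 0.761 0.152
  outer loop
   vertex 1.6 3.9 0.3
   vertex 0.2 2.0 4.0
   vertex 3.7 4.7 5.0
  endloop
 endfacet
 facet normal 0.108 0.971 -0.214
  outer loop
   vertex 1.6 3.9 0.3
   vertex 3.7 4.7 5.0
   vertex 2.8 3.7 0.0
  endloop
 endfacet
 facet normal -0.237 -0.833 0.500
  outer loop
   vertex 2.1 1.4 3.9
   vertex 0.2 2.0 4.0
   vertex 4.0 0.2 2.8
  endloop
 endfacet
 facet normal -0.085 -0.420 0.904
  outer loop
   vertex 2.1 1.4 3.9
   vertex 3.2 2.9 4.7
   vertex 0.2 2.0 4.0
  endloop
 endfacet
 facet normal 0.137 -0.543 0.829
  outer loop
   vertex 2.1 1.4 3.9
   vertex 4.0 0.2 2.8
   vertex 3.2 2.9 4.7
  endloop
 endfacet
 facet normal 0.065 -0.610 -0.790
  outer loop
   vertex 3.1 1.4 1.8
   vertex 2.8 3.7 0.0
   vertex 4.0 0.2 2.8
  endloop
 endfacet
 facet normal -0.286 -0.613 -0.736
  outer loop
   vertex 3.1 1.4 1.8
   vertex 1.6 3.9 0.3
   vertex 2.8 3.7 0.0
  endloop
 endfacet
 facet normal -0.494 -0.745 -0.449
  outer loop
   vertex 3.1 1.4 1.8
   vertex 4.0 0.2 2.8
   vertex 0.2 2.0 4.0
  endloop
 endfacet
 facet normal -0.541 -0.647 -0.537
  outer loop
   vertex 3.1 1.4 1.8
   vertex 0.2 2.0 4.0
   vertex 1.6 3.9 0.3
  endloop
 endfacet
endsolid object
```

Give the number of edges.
21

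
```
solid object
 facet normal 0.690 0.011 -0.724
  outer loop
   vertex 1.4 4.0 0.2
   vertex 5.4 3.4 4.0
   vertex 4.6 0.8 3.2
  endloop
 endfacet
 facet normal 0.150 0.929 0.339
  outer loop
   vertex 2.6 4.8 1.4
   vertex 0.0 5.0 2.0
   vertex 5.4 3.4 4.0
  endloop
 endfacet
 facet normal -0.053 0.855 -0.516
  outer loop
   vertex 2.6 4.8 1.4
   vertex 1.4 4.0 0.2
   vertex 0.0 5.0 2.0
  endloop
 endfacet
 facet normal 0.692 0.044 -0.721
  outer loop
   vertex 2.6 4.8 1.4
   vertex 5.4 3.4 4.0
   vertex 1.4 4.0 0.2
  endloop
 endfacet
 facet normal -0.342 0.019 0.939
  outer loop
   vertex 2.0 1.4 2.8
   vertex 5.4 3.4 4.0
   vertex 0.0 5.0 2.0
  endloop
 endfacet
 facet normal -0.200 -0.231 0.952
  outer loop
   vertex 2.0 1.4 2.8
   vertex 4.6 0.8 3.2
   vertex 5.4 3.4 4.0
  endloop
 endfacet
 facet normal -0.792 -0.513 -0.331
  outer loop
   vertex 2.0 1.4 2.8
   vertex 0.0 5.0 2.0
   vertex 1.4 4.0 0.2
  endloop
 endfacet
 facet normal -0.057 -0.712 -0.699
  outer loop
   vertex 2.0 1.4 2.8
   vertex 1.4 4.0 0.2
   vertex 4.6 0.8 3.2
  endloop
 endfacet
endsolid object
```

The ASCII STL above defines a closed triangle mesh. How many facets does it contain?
8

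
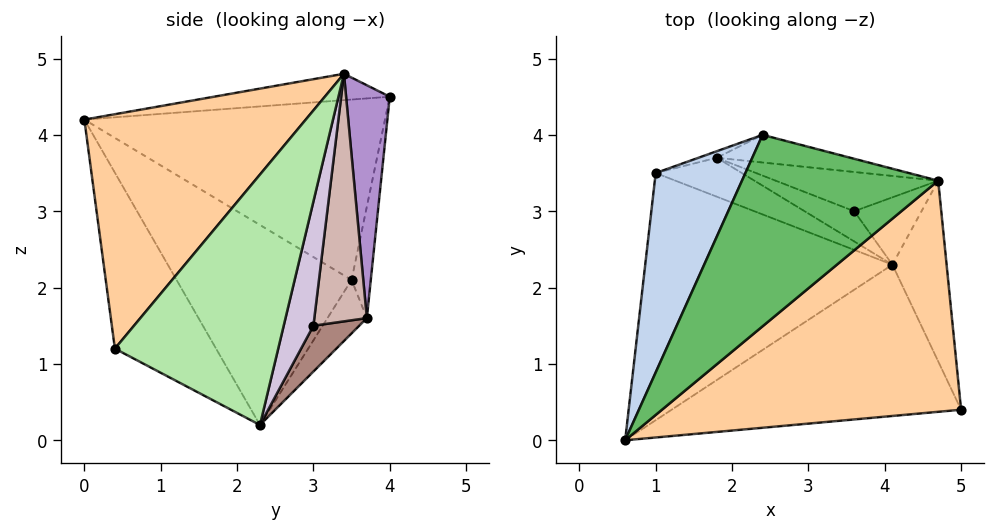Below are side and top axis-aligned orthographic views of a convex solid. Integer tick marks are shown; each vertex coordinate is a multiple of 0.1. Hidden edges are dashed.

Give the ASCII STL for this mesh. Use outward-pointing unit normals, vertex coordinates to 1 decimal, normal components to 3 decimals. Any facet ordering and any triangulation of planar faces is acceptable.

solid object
 facet normal -0.426 -0.571 -0.701
  outer loop
   vertex 4.1 2.3 0.2
   vertex 5.0 0.4 1.2
   vertex 0.6 0.0 4.2
  endloop
 endfacet
 facet normal -0.840 0.347 0.418
  outer loop
   vertex 1.0 3.5 2.1
   vertex 0.6 0.0 4.2
   vertex 2.4 4.0 4.5
  endloop
 endfacet
 facet normal -0.585 -0.367 -0.723
  outer loop
   vertex 1.0 3.5 2.1
   vertex 4.1 2.3 0.2
   vertex 0.6 0.0 4.2
  endloop
 endfacet
 facet normal 0.462 -0.662 0.590
  outer loop
   vertex 4.7 3.4 4.8
   vertex 0.6 0.0 4.2
   vertex 5.0 0.4 1.2
  endloop
 endfacet
 facet normal -0.133 -0.014 0.991
  outer loop
   vertex 4.7 3.4 4.8
   vertex 2.4 4.0 4.5
   vertex 0.6 0.0 4.2
  endloop
 endfacet
 facet normal 0.922 0.332 -0.200
  outer loop
   vertex 4.7 3.4 4.8
   vertex 5.0 0.4 1.2
   vertex 4.1 2.3 0.2
  endloop
 endfacet
 facet normal -0.268 0.962 -0.044
  outer loop
   vertex 1.8 3.7 1.6
   vertex 1.0 3.5 2.1
   vertex 2.4 4.0 4.5
  endloop
 endfacet
 facet normal -0.527 -0.016 -0.850
  outer loop
   vertex 1.8 3.7 1.6
   vertex 4.1 2.3 0.2
   vertex 1.0 3.5 2.1
  endloop
 endfacet
 facet normal 0.268 0.951 -0.154
  outer loop
   vertex 1.8 3.7 1.6
   vertex 2.4 4.0 4.5
   vertex 4.7 3.4 4.8
  endloop
 endfacet
 facet normal 0.485 0.834 -0.263
  outer loop
   vertex 3.6 3.0 1.5
   vertex 4.7 3.4 4.8
   vertex 4.1 2.3 0.2
  endloop
 endfacet
 facet normal 0.323 0.880 -0.350
  outer loop
   vertex 3.6 3.0 1.5
   vertex 4.1 2.3 0.2
   vertex 1.8 3.7 1.6
  endloop
 endfacet
 facet normal 0.342 0.912 -0.225
  outer loop
   vertex 3.6 3.0 1.5
   vertex 1.8 3.7 1.6
   vertex 4.7 3.4 4.8
  endloop
 endfacet
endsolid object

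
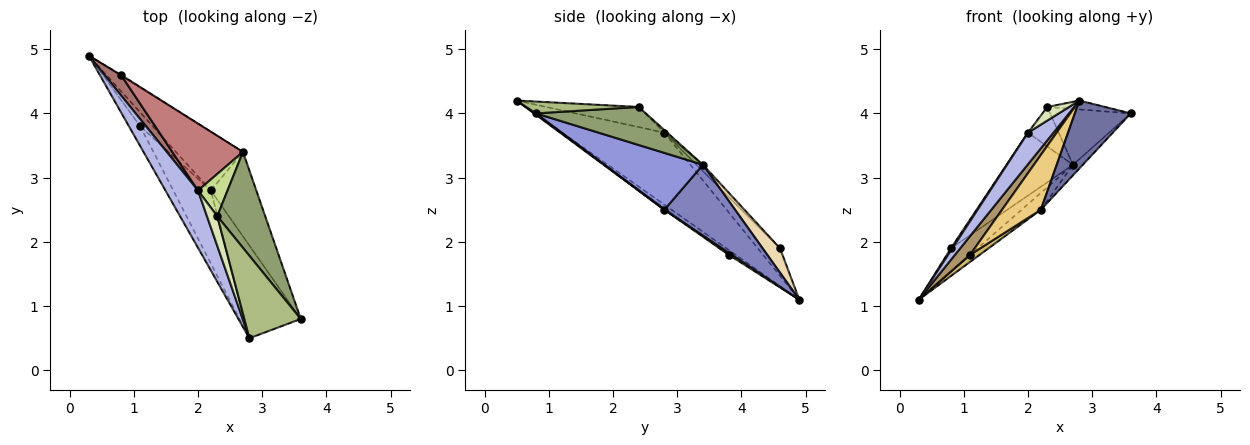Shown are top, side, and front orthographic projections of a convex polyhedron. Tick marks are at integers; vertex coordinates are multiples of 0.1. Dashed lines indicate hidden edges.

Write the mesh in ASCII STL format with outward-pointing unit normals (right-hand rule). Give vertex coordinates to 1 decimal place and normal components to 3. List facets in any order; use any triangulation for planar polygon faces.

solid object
 facet normal 0.020 -0.591 -0.806
  outer loop
   vertex 2.2 2.8 2.5
   vertex 3.6 0.8 4.0
   vertex 2.8 0.5 4.2
  endloop
 endfacet
 facet normal 0.712 0.194 -0.675
  outer loop
   vertex 2.2 2.8 2.5
   vertex 0.3 4.9 1.1
   vertex 2.7 3.4 3.2
  endloop
 endfacet
 facet normal 0.778 0.078 -0.623
  outer loop
   vertex 2.2 2.8 2.5
   vertex 2.7 3.4 3.2
   vertex 3.6 0.8 4.0
  endloop
 endfacet
 facet normal -0.888 -0.222 0.402
  outer loop
   vertex 2.0 2.8 3.7
   vertex 0.3 4.9 1.1
   vertex 2.8 0.5 4.2
  endloop
 endfacet
 facet normal 0.566 0.415 0.713
  outer loop
   vertex 2.3 2.4 4.1
   vertex 3.6 0.8 4.0
   vertex 2.7 3.4 3.2
  endloop
 endfacet
 facet normal 0.204 0.105 0.973
  outer loop
   vertex 2.3 2.4 4.1
   vertex 2.8 0.5 4.2
   vertex 3.6 0.8 4.0
  endloop
 endfacet
 facet normal -0.063 0.682 0.729
  outer loop
   vertex 2.3 2.4 4.1
   vertex 2.7 3.4 3.2
   vertex 2.0 2.8 3.7
  endloop
 endfacet
 facet normal -0.870 -0.206 0.447
  outer loop
   vertex 2.3 2.4 4.1
   vertex 2.0 2.8 3.7
   vertex 2.8 0.5 4.2
  endloop
 endfacet
 facet normal -0.297 -0.657 -0.693
  outer loop
   vertex 1.1 3.8 1.8
   vertex 2.8 0.5 4.2
   vertex 0.3 4.9 1.1
  endloop
 endfacet
 facet normal 0.150 -0.451 -0.880
  outer loop
   vertex 1.1 3.8 1.8
   vertex 0.3 4.9 1.1
   vertex 2.2 2.8 2.5
  endloop
 endfacet
 facet normal -0.037 -0.600 -0.799
  outer loop
   vertex 1.1 3.8 1.8
   vertex 2.2 2.8 2.5
   vertex 2.8 0.5 4.2
  endloop
 endfacet
 facet normal 0.548 0.836 -0.029
  outer loop
   vertex 0.8 4.6 1.9
   vertex 2.7 3.4 3.2
   vertex 0.3 4.9 1.1
  endloop
 endfacet
 facet normal -0.856 -0.057 0.514
  outer loop
   vertex 0.8 4.6 1.9
   vertex 0.3 4.9 1.1
   vertex 2.0 2.8 3.7
  endloop
 endfacet
 facet normal -0.066 0.683 0.727
  outer loop
   vertex 0.8 4.6 1.9
   vertex 2.0 2.8 3.7
   vertex 2.7 3.4 3.2
  endloop
 endfacet
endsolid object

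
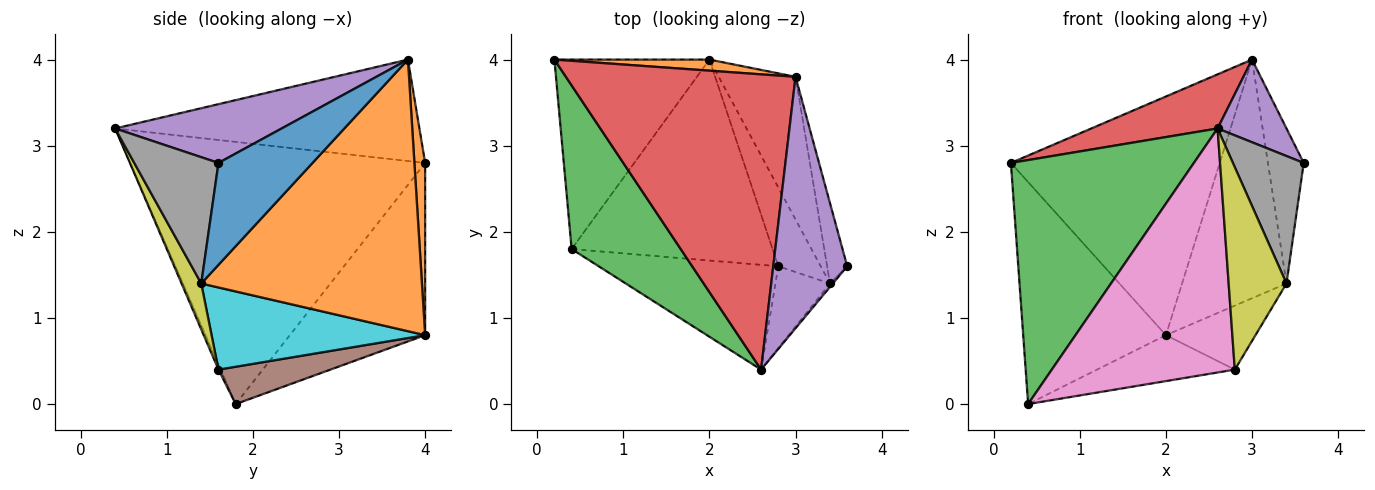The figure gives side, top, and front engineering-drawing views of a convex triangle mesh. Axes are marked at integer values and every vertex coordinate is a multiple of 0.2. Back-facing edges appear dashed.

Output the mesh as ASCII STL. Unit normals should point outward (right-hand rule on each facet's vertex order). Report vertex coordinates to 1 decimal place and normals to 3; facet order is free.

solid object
 facet normal -0.585 0.617 -0.526
  outer loop
   vertex 2.0 4.0 0.8
   vertex 0.4 1.8 0.0
   vertex 0.2 4.0 2.8
  endloop
 endfacet
 facet normal 0.051 0.998 0.046
  outer loop
   vertex 3.0 3.8 4.0
   vertex 2.0 4.0 0.8
   vertex 0.2 4.0 2.8
  endloop
 endfacet
 facet normal -0.801 -0.497 0.333
  outer loop
   vertex 2.6 0.4 3.2
   vertex 0.2 4.0 2.8
   vertex 0.4 1.8 0.0
  endloop
 endfacet
 facet normal -0.398 -0.165 0.902
  outer loop
   vertex 2.6 0.4 3.2
   vertex 3.0 3.8 4.0
   vertex 0.2 4.0 2.8
  endloop
 endfacet
 facet normal 0.602 -0.249 0.758
  outer loop
   vertex 2.6 0.4 3.2
   vertex 3.6 1.6 2.8
   vertex 3.0 3.8 4.0
  endloop
 endfacet
 facet normal 0.178 0.219 -0.959
  outer loop
   vertex 2.8 1.6 0.4
   vertex 0.4 1.8 0.0
   vertex 2.0 4.0 0.8
  endloop
 endfacet
 facet normal -0.011 -0.919 -0.395
  outer loop
   vertex 2.8 1.6 0.4
   vertex 2.6 0.4 3.2
   vertex 0.4 1.8 0.0
  endloop
 endfacet
 facet normal 0.765 -0.644 -0.017
  outer loop
   vertex 3.4 1.4 1.4
   vertex 3.6 1.6 2.8
   vertex 2.6 0.4 3.2
  endloop
 endfacet
 facet normal 0.301 -0.884 -0.357
  outer loop
   vertex 3.4 1.4 1.4
   vertex 2.6 0.4 3.2
   vertex 2.8 1.6 0.4
  endloop
 endfacet
 facet normal 0.833 0.349 -0.430
  outer loop
   vertex 3.4 1.4 1.4
   vertex 2.8 1.6 0.4
   vertex 2.0 4.0 0.8
  endloop
 endfacet
 facet normal 0.919 0.350 -0.181
  outer loop
   vertex 3.4 1.4 1.4
   vertex 3.0 3.8 4.0
   vertex 3.6 1.6 2.8
  endloop
 endfacet
 facet normal 0.876 0.414 -0.248
  outer loop
   vertex 3.4 1.4 1.4
   vertex 2.0 4.0 0.8
   vertex 3.0 3.8 4.0
  endloop
 endfacet
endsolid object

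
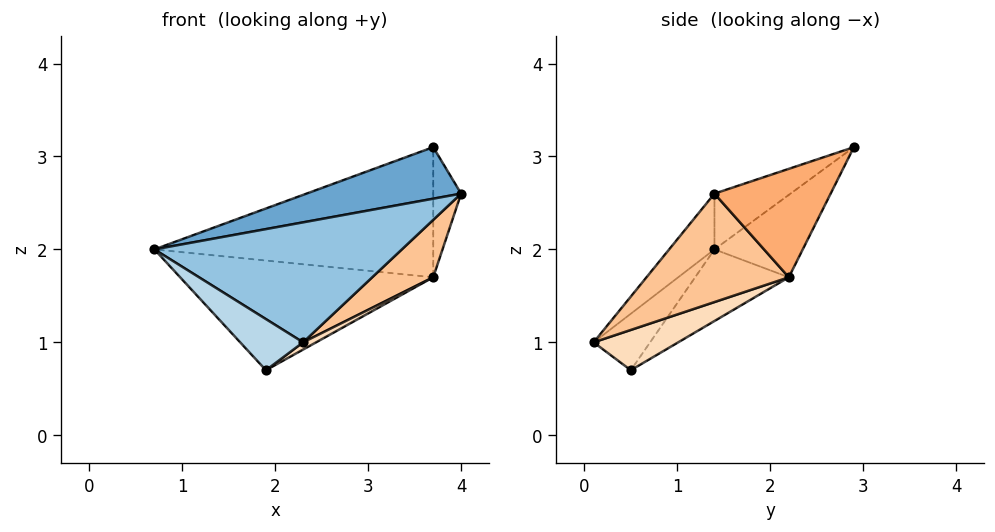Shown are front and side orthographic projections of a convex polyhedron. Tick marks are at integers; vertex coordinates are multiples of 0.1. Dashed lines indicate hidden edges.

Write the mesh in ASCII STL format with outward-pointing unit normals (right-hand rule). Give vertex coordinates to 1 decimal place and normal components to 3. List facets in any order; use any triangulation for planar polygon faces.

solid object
 facet normal -0.168 -0.342 0.925
  outer loop
   vertex 3.7 2.9 3.1
   vertex 0.7 1.4 2.0
   vertex 4.0 1.4 2.6
  endloop
 endfacet
 facet normal -0.128 -0.699 0.704
  outer loop
   vertex 2.3 0.1 1.0
   vertex 4.0 1.4 2.6
   vertex 0.7 1.4 2.0
  endloop
 endfacet
 facet normal -0.665 -0.740 -0.101
  outer loop
   vertex 2.3 0.1 1.0
   vertex 0.7 1.4 2.0
   vertex 1.9 0.5 0.7
  endloop
 endfacet
 facet normal -0.273 0.861 -0.430
  outer loop
   vertex 3.7 2.2 1.7
   vertex 0.7 1.4 2.0
   vertex 3.7 2.9 3.1
  endloop
 endfacet
 facet normal -0.249 0.673 -0.696
  outer loop
   vertex 3.7 2.2 1.7
   vertex 1.9 0.5 0.7
   vertex 0.7 1.4 2.0
  endloop
 endfacet
 facet normal 0.966 0.232 -0.116
  outer loop
   vertex 3.7 2.2 1.7
   vertex 3.7 2.9 3.1
   vertex 4.0 1.4 2.6
  endloop
 endfacet
 facet normal 0.768 -0.329 -0.549
  outer loop
   vertex 3.7 2.2 1.7
   vertex 4.0 1.4 2.6
   vertex 2.3 0.1 1.0
  endloop
 endfacet
 facet normal 0.543 -0.084 -0.836
  outer loop
   vertex 3.7 2.2 1.7
   vertex 2.3 0.1 1.0
   vertex 1.9 0.5 0.7
  endloop
 endfacet
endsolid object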